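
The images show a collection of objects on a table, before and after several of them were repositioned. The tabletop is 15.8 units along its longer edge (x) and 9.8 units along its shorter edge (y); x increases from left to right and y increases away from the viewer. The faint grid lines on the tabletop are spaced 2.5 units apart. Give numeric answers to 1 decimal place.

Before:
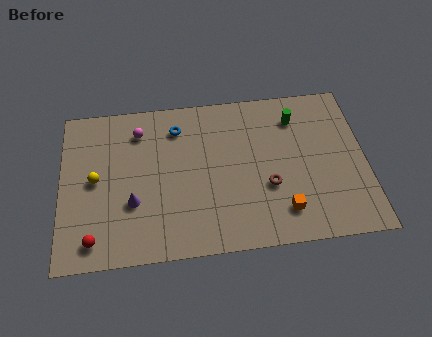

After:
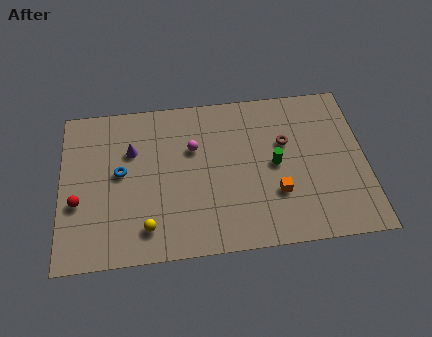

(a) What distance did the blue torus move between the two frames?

3.9

The blue torus moved from about (6.1, 7.8) to (3.1, 5.3), a distance of √(3.0² + 2.5²) ≈ 3.9.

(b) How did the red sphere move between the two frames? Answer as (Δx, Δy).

(-0.8, 2.3)

The red sphere started near (1.7, 1.4) and ended near (0.9, 3.7).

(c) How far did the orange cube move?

1.1

The orange cube was near (11.4, 2.0) before and (11.1, 3.1) after, so it travelled √(0.3² + 1.1²) ≈ 1.1 units.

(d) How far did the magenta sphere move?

3.1

The magenta sphere moved from about (4.1, 7.8) to (6.9, 6.4), a distance of √(2.8² + 1.4²) ≈ 3.1.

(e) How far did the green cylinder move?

3.0

The green cylinder moved from about (12.3, 7.7) to (11.1, 4.9), a distance of √(1.2² + 2.8²) ≈ 3.0.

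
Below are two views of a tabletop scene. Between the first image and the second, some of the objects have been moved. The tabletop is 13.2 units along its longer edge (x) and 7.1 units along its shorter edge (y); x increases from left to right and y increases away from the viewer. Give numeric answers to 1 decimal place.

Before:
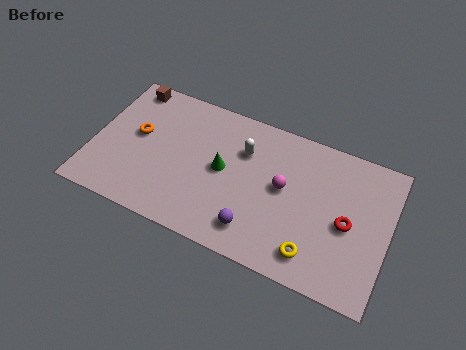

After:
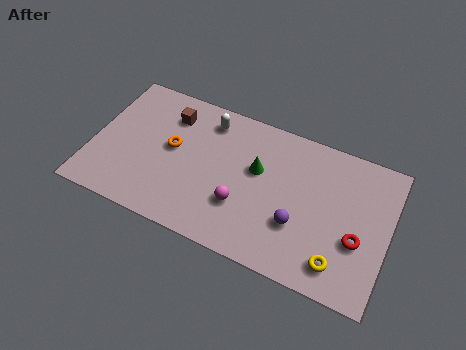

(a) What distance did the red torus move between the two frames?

0.8

The red torus was near (11.4, 3.3) before and (11.9, 2.7) after, so it travelled √(0.5² + 0.6²) ≈ 0.8 units.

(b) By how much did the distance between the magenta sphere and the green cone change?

-0.6

They were about 2.7 units apart before and 2.1 after — 0.6 units closer together.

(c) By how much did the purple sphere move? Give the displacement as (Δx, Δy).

(1.8, 1.0)

The purple sphere was at about (7.5, 1.4) and moved to about (9.3, 2.4).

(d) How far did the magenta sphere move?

2.3

The magenta sphere moved from about (8.5, 3.9) to (6.8, 2.3), a distance of √(1.7² + 1.6²) ≈ 2.3.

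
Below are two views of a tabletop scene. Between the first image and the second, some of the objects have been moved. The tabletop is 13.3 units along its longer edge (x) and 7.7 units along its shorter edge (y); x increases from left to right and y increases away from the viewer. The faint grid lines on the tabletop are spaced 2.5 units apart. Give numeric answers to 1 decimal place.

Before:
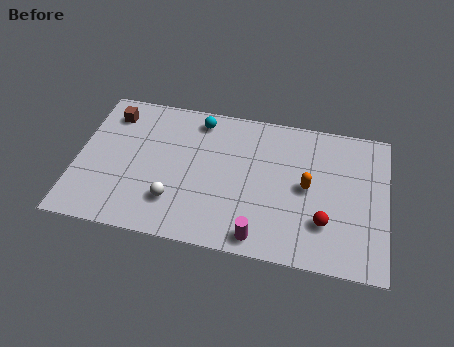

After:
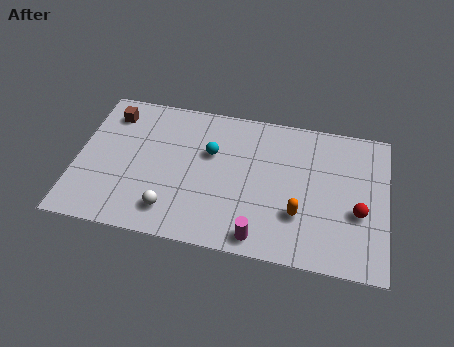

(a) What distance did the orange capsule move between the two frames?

1.5

The orange capsule was near (9.9, 3.9) before and (9.6, 2.4) after, so it travelled √(0.3² + 1.5²) ≈ 1.5 units.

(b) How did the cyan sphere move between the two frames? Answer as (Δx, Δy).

(0.6, -1.7)

The cyan sphere started near (5.1, 6.6) and ended near (5.7, 4.9).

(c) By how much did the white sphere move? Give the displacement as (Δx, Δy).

(-0.1, -0.5)

The white sphere was at about (4.3, 2.0) and moved to about (4.2, 1.5).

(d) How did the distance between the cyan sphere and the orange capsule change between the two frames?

-0.9

The distance was about 5.5 in the first image and 4.6 in the second, so they moved 0.9 units closer together.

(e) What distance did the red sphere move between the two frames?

1.6

From (10.7, 2.2) to (12.1, 3.0), the red sphere covered √(1.4² + 0.8²) ≈ 1.6 units.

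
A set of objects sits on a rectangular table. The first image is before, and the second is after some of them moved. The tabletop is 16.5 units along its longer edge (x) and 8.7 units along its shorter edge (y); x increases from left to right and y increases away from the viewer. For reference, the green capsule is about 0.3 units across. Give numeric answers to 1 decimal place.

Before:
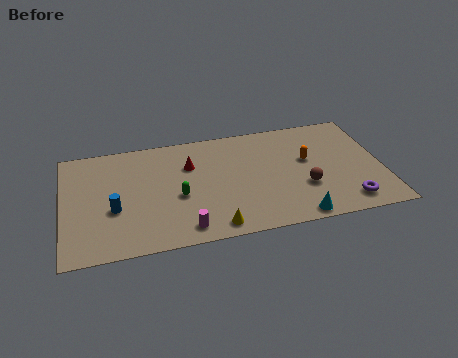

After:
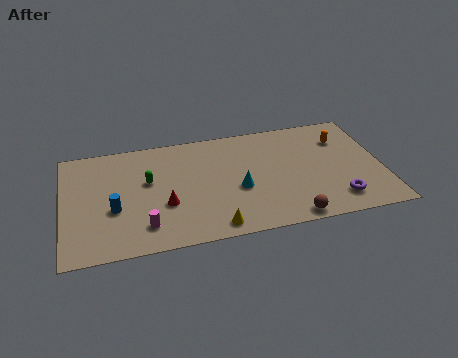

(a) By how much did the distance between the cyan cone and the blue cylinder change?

-3.2

They were about 9.6 units apart before and 6.4 after — 3.2 units closer together.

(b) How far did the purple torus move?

0.6

The purple torus was near (14.5, 1.4) before and (14.0, 1.7) after, so it travelled √(0.5² + 0.3²) ≈ 0.6 units.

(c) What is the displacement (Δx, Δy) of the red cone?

(-1.4, -2.8)

The red cone was at about (6.6, 6.0) and moved to about (5.2, 3.2).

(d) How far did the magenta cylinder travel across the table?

2.1

The magenta cylinder moved from about (6.1, 1.2) to (4.1, 1.8), a distance of √(2.0² + 0.6²) ≈ 2.1.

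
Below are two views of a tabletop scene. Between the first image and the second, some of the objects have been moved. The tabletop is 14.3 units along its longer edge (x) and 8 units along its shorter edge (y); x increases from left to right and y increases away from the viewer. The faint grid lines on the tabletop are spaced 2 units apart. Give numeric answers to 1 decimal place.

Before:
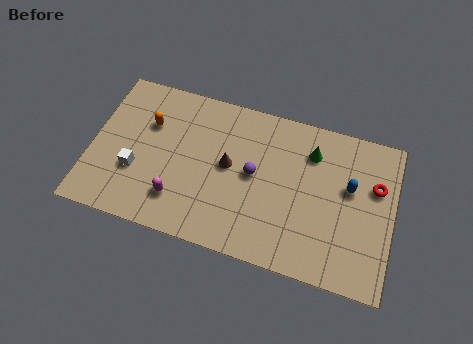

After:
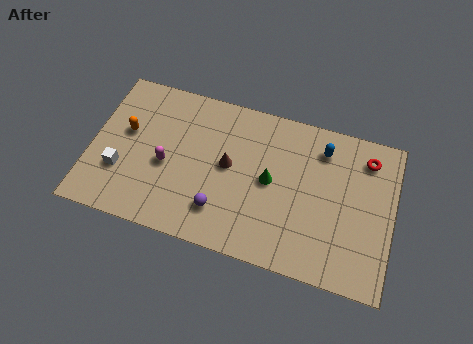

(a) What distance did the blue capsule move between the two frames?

2.1

The blue capsule moved from about (12.2, 4.8) to (10.8, 6.4), a distance of √(1.4² + 1.6²) ≈ 2.1.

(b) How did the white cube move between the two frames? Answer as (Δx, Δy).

(-0.7, -0.2)

The white cube started near (2.2, 2.8) and ended near (1.5, 2.6).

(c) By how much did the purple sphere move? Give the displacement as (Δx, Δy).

(-1.4, -2.3)

From the two frames, the purple sphere sits at roughly (7.7, 4.2) before and (6.3, 1.9) after.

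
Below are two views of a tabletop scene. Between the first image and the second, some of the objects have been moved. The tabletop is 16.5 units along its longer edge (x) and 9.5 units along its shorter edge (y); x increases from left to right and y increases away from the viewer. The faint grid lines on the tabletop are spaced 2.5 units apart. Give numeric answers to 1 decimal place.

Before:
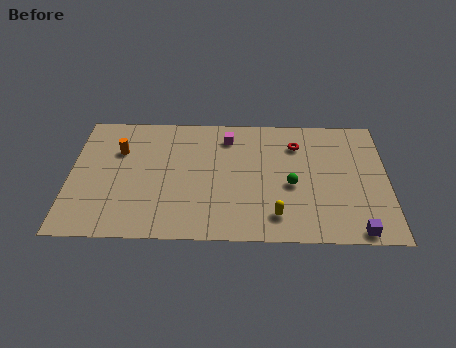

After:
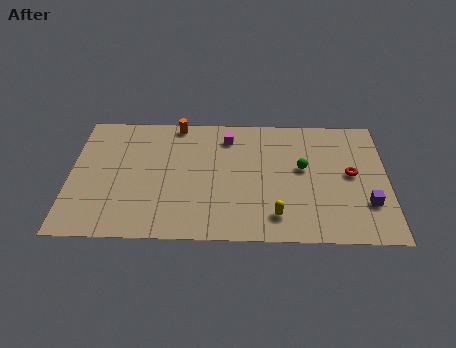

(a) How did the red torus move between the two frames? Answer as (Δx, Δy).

(2.8, -2.2)

The red torus was at about (11.8, 7.2) and moved to about (14.6, 5.0).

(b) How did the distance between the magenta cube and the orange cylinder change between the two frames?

-2.9

They were about 5.8 units apart before and 2.9 after — 2.9 units closer together.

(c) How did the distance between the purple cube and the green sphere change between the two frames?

-0.5

The distance was about 4.7 in the first image and 4.2 in the second, so they moved 0.5 units closer together.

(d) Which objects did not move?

the yellow capsule and the magenta cube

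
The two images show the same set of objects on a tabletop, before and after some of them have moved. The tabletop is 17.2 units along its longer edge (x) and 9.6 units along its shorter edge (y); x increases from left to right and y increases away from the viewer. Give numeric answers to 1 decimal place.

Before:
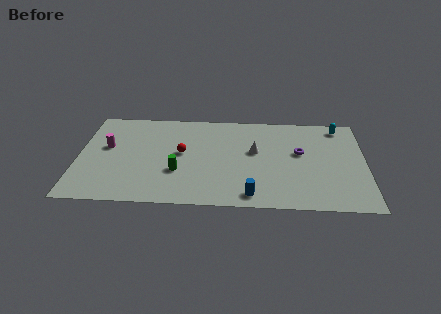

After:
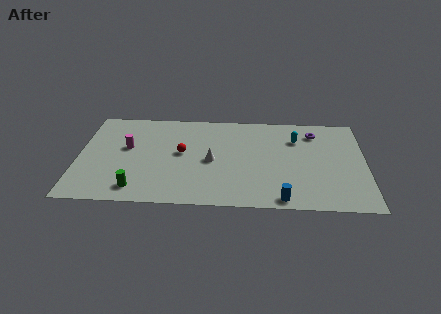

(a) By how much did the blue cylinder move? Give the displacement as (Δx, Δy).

(1.8, -0.3)

The blue cylinder started near (10.4, 1.2) and ended near (12.2, 0.9).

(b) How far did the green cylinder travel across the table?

3.0

From (6.0, 3.3) to (3.6, 1.5), the green cylinder covered √(2.4² + 1.8²) ≈ 3.0 units.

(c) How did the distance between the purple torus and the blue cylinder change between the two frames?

+1.8

Before: roughly 5.3 units apart; after: 7.1. That's 1.8 units further apart.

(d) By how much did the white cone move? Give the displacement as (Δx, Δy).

(-2.6, -1.1)

From the two frames, the white cone sits at roughly (10.6, 5.6) before and (8.0, 4.5) after.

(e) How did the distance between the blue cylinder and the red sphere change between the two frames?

+1.6

Before: roughly 5.8 units apart; after: 7.4. That's 1.6 units further apart.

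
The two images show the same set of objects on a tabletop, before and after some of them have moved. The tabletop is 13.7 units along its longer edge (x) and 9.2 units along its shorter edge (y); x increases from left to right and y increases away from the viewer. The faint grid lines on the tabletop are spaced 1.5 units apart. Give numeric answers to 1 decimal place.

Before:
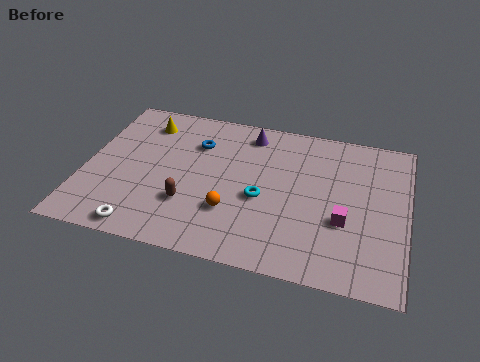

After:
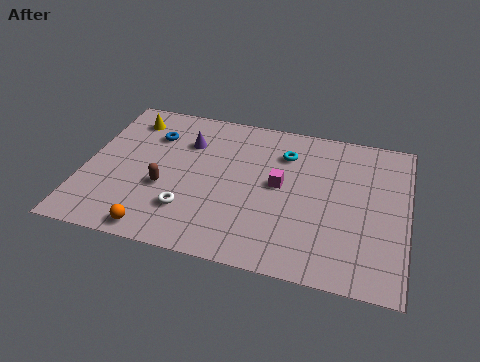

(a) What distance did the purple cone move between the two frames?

2.9

The purple cone moved from about (6.8, 7.8) to (4.2, 6.6), a distance of √(2.6² + 1.2²) ≈ 2.9.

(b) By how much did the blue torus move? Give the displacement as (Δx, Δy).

(-1.9, 0.1)

From the two frames, the blue torus sits at roughly (4.6, 6.6) before and (2.7, 6.7) after.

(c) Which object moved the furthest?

the orange sphere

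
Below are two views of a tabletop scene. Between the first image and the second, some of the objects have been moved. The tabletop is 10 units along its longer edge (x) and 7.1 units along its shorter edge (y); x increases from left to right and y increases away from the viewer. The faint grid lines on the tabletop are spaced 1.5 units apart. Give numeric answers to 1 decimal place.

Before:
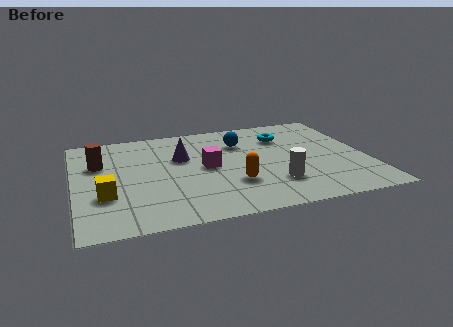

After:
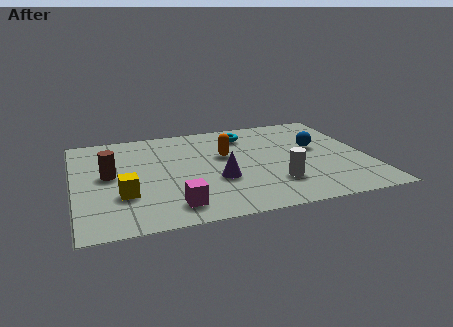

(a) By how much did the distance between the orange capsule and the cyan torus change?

-2.0

They were about 3.6 units apart before and 1.6 after — 2.0 units closer together.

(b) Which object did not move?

the white cylinder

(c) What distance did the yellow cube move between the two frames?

0.6

The yellow cube moved from about (1.0, 2.4) to (1.6, 2.3), a distance of √(0.6² + 0.1²) ≈ 0.6.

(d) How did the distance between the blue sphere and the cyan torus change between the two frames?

+1.3

Before: roughly 1.5 units apart; after: 2.8. That's 1.3 units further apart.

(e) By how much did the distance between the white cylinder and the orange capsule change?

+1.4

They were about 1.4 units apart before and 2.8 after — 1.4 units further apart.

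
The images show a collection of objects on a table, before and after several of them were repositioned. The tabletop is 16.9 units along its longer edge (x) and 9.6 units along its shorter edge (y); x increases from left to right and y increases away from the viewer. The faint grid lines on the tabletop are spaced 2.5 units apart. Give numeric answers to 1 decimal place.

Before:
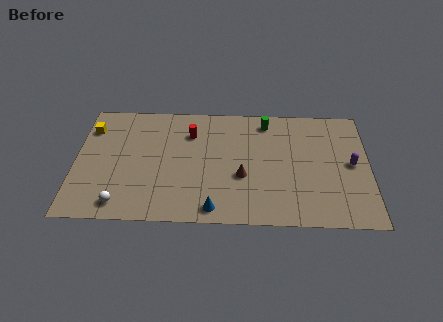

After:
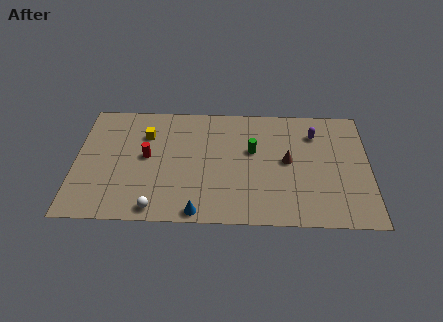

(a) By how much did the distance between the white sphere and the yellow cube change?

-0.4

They were about 6.3 units apart before and 5.9 after — 0.4 units closer together.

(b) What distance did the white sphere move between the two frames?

2.0

The white sphere was near (2.7, 1.3) before and (4.7, 1.0) after, so it travelled √(2.0² + 0.3²) ≈ 2.0 units.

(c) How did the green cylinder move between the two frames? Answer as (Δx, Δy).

(-0.8, -2.4)

The green cylinder was at about (11.0, 8.2) and moved to about (10.2, 5.8).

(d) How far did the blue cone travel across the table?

0.9

From (8.0, 1.1) to (7.1, 0.8), the blue cone covered √(0.9² + 0.3²) ≈ 0.9 units.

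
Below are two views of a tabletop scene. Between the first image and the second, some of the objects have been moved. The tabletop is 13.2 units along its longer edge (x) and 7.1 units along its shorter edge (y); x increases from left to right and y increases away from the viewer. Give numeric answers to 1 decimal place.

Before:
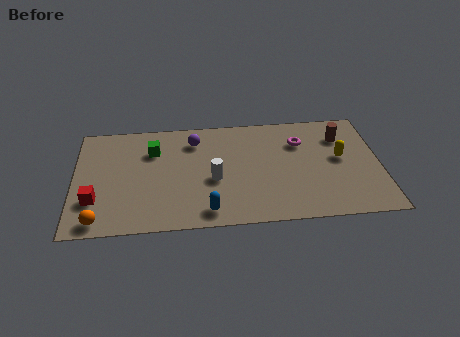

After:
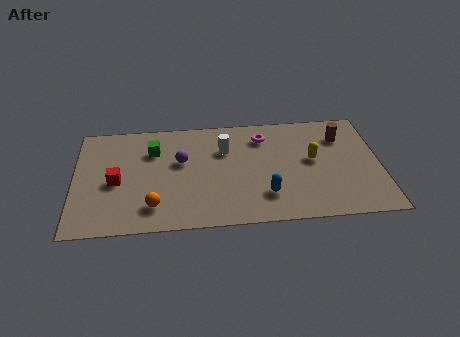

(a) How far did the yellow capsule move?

1.2

From (11.5, 3.9) to (10.3, 3.9), the yellow capsule covered √(1.2² + 0.0²) ≈ 1.2 units.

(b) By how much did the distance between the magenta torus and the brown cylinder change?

+1.6

They were about 1.8 units apart before and 3.4 after — 1.6 units further apart.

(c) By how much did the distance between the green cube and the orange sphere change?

-1.3

They were about 4.9 units apart before and 3.6 after — 1.3 units closer together.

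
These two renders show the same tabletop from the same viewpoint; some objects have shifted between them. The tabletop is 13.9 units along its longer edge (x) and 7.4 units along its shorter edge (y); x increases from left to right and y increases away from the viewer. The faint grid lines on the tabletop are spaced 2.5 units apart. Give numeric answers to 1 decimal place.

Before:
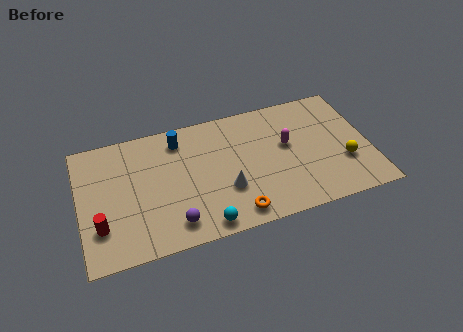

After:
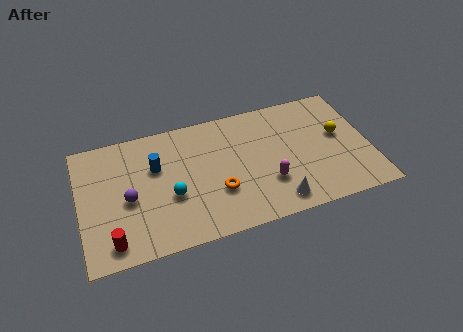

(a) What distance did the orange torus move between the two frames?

1.7

The orange torus moved from about (7.2, 1.0) to (6.5, 2.5), a distance of √(0.7² + 1.5²) ≈ 1.7.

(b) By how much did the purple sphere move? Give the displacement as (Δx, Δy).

(-2.0, 2.0)

The purple sphere was at about (4.3, 1.3) and moved to about (2.3, 3.3).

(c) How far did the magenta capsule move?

2.3

From (10.0, 4.3) to (8.9, 2.3), the magenta capsule covered √(1.1² + 2.0²) ≈ 2.3 units.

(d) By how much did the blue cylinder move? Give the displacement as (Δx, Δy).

(-1.2, -1.3)

From the two frames, the blue cylinder sits at roughly (4.9, 6.1) before and (3.7, 4.8) after.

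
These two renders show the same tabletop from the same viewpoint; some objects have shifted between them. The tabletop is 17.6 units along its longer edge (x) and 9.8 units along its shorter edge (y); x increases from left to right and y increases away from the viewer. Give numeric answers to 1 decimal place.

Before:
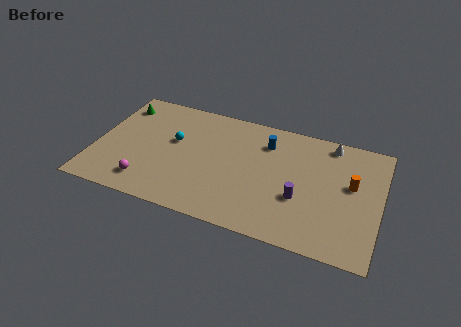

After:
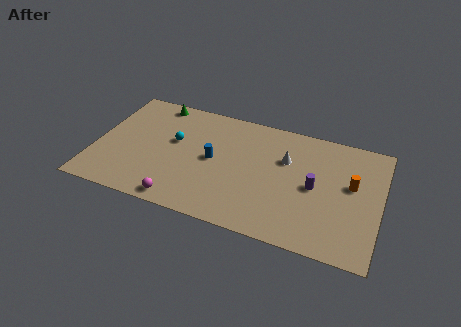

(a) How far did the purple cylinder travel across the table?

1.4

The purple cylinder moved from about (12.8, 3.6) to (13.6, 4.8), a distance of √(0.8² + 1.2²) ≈ 1.4.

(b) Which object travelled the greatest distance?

the blue cylinder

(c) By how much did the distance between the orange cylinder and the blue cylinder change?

+2.8

The distance was about 5.7 in the first image and 8.5 in the second, so they moved 2.8 units further apart.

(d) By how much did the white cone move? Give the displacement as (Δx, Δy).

(-2.6, -2.2)

From the two frames, the white cone sits at roughly (14.3, 8.7) before and (11.7, 6.5) after.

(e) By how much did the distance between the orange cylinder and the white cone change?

+0.8

Before: roughly 3.4 units apart; after: 4.2. That's 0.8 units further apart.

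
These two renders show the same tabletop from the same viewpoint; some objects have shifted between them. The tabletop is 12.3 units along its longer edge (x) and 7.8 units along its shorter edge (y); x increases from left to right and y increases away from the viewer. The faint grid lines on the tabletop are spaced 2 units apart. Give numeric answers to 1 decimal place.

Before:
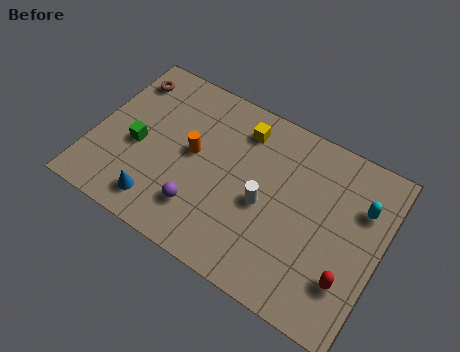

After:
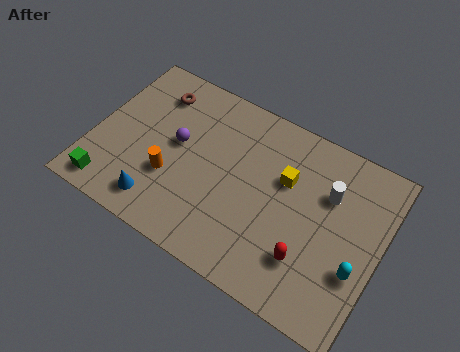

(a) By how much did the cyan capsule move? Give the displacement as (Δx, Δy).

(0.2, -2.7)

The cyan capsule started near (11.3, 5.4) and ended near (11.5, 2.7).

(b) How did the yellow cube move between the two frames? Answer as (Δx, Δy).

(2.1, -1.3)

From the two frames, the yellow cube sits at roughly (6.0, 6.3) before and (8.1, 5.0) after.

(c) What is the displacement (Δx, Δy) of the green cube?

(-0.8, -2.4)

The green cube started near (1.9, 3.4) and ended near (1.1, 1.0).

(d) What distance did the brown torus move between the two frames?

1.3

The brown torus moved from about (0.9, 6.3) to (2.2, 6.2), a distance of √(1.3² + 0.1²) ≈ 1.3.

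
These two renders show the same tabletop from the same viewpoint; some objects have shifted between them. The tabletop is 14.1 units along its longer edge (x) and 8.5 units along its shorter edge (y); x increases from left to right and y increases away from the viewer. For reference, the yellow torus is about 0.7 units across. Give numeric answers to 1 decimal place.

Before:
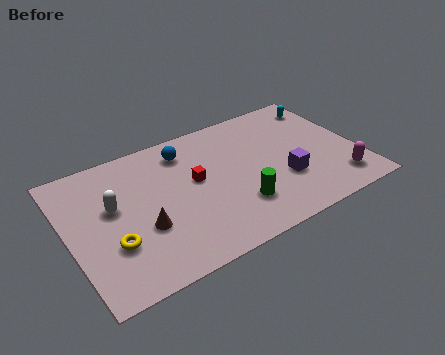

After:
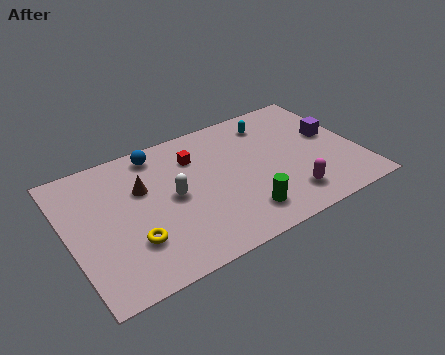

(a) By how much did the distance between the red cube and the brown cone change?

-0.5

The distance was about 3.3 in the first image and 2.8 in the second, so they moved 0.5 units closer together.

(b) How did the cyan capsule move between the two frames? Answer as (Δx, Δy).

(-2.8, -0.1)

The cyan capsule was at about (13.1, 7.0) and moved to about (10.3, 6.9).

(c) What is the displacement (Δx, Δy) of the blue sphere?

(-1.3, 0.5)

The blue sphere was at about (6.0, 6.9) and moved to about (4.7, 7.4).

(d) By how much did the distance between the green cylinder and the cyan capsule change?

-1.3

Before: roughly 7.0 units apart; after: 5.7. That's 1.3 units closer together.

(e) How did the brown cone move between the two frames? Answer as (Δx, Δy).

(0.3, 2.4)

The brown cone was at about (3.4, 3.1) and moved to about (3.7, 5.5).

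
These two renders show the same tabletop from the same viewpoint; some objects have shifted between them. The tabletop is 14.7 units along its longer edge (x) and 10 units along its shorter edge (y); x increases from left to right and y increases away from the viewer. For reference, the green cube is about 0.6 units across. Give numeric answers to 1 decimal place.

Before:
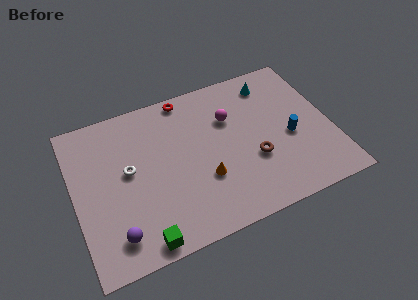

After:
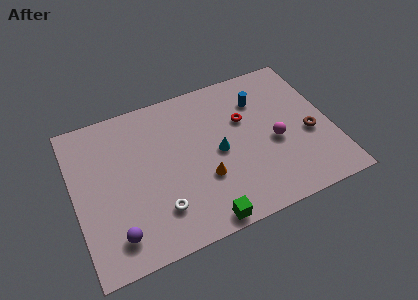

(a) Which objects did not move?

the orange cone and the purple sphere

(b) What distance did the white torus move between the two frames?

3.4

From (3.1, 5.5) to (4.5, 2.4), the white torus covered √(1.4² + 3.1²) ≈ 3.4 units.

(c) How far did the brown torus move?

3.3

The brown torus moved from about (10.1, 3.6) to (13.4, 4.1), a distance of √(3.3² + 0.5²) ≈ 3.3.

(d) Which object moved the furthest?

the cyan cone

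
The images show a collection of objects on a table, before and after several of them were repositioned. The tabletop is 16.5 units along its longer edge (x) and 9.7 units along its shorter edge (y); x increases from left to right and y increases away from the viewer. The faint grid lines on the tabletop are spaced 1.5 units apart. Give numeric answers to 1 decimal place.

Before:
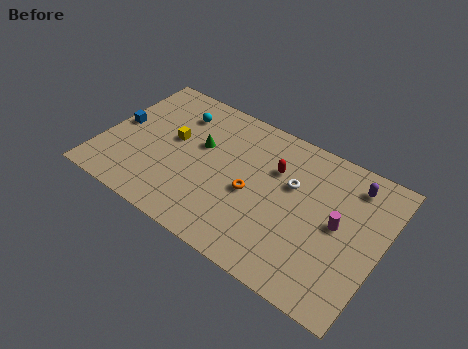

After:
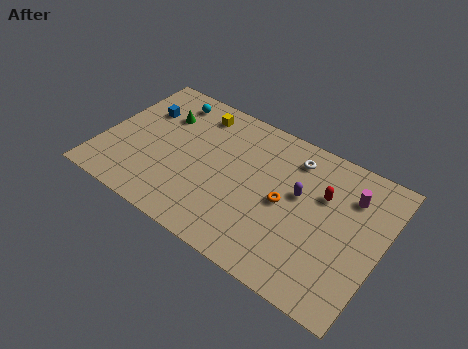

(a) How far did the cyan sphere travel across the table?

1.0

The cyan sphere moved from about (3.9, 7.5) to (3.2, 8.2), a distance of √(0.7² + 0.7²) ≈ 1.0.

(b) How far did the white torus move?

1.8

The white torus was near (11.1, 6.1) before and (10.9, 7.9) after, so it travelled √(0.2² + 1.8²) ≈ 1.8 units.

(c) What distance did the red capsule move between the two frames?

2.9

The red capsule moved from about (10.0, 6.6) to (12.9, 6.4), a distance of √(2.9² + 0.2²) ≈ 2.9.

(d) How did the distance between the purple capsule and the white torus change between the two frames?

-1.5

They were about 3.8 units apart before and 2.3 after — 1.5 units closer together.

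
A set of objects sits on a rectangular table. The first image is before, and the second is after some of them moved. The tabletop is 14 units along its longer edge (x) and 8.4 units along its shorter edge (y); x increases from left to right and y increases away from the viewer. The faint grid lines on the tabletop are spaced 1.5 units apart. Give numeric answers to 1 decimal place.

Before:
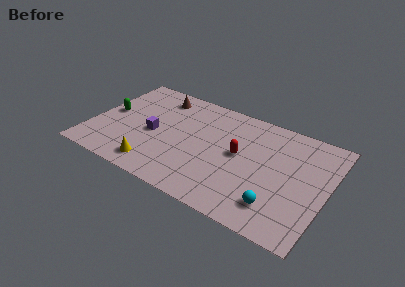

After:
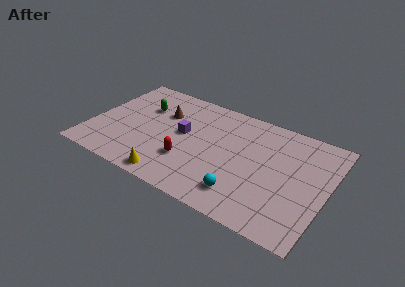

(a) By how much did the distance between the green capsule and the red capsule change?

-3.4

The distance was about 7.9 in the first image and 4.5 in the second, so they moved 3.4 units closer together.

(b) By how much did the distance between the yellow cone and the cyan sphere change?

-3.0

The distance was about 7.2 in the first image and 4.2 in the second, so they moved 3.0 units closer together.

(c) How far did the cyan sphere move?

2.0

The cyan sphere moved from about (11.4, 1.8) to (9.4, 1.7), a distance of √(2.0² + 0.1²) ≈ 2.0.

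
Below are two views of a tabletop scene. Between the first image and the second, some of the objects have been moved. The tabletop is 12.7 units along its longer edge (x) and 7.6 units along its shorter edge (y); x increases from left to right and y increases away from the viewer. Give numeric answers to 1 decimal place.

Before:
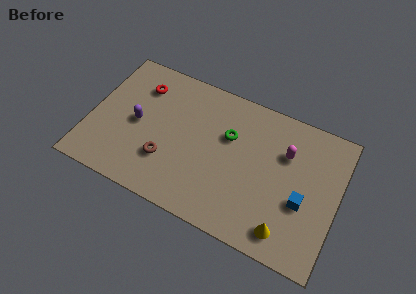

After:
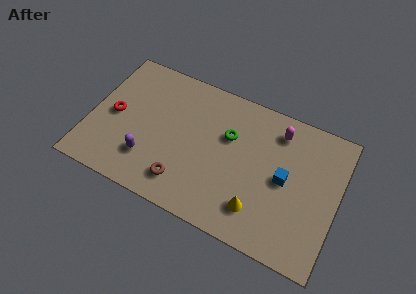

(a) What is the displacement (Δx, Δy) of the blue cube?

(-1.0, 0.8)

The blue cube started near (11.0, 3.0) and ended near (10.0, 3.8).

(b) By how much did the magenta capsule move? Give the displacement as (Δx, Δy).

(-0.5, 1.0)

The magenta capsule started near (9.9, 5.2) and ended near (9.4, 6.2).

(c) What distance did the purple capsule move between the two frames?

1.9

The purple capsule moved from about (2.4, 3.7) to (3.2, 2.0), a distance of √(0.8² + 1.7²) ≈ 1.9.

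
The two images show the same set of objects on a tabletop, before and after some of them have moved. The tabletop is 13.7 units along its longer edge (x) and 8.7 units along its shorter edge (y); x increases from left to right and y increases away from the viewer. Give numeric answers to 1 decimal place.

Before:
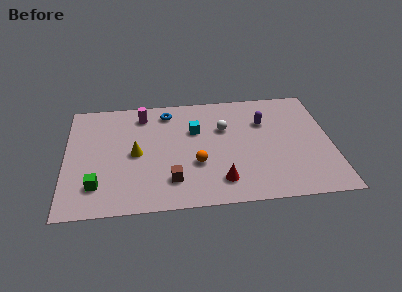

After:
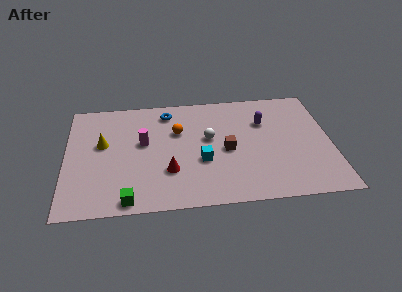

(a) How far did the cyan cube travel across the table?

2.4

From (6.7, 5.7) to (7.0, 3.3), the cyan cube covered √(0.3² + 2.4²) ≈ 2.4 units.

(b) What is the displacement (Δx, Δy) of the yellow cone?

(-1.7, 0.9)

From the two frames, the yellow cone sits at roughly (3.6, 4.2) before and (1.9, 5.1) after.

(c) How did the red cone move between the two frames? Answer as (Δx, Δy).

(-2.6, 1.0)

The red cone was at about (7.9, 1.7) and moved to about (5.3, 2.7).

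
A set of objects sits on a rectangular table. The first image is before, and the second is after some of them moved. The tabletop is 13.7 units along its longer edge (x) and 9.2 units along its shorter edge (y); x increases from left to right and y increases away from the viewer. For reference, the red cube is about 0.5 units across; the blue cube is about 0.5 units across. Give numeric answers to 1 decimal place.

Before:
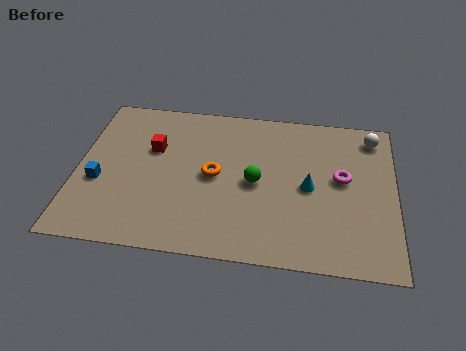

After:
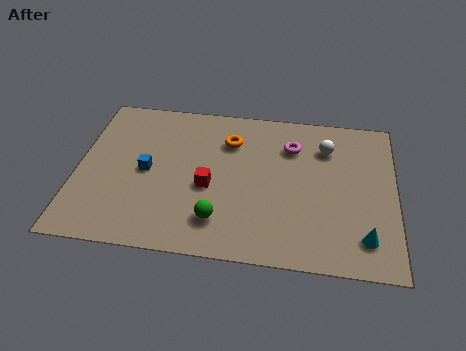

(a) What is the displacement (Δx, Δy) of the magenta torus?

(-2.2, 1.7)

The magenta torus was at about (11.4, 5.1) and moved to about (9.2, 6.8).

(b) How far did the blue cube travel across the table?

2.2

From (1.0, 3.6) to (3.0, 4.5), the blue cube covered √(2.0² + 0.9²) ≈ 2.2 units.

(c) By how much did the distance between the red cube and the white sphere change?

-3.9

The distance was about 9.7 in the first image and 5.8 in the second, so they moved 3.9 units closer together.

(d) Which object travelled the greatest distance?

the cyan cone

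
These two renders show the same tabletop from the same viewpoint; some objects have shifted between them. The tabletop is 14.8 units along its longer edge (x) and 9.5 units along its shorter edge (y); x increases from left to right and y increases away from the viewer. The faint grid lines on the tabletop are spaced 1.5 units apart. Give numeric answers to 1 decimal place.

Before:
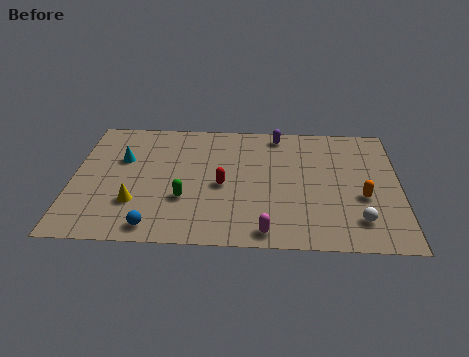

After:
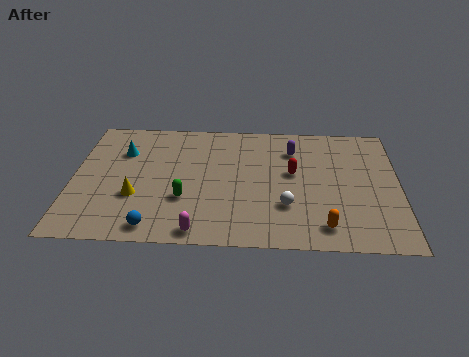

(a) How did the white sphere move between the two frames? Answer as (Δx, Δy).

(-3.2, 0.9)

From the two frames, the white sphere sits at roughly (12.9, 2.0) before and (9.7, 2.9) after.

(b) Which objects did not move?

the blue sphere and the green capsule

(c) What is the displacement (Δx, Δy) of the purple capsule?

(0.7, -1.2)

The purple capsule started near (9.3, 8.4) and ended near (10.0, 7.2).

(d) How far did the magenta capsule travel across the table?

3.0

The magenta capsule was near (8.8, 1.0) before and (5.8, 0.9) after, so it travelled √(3.0² + 0.1²) ≈ 3.0 units.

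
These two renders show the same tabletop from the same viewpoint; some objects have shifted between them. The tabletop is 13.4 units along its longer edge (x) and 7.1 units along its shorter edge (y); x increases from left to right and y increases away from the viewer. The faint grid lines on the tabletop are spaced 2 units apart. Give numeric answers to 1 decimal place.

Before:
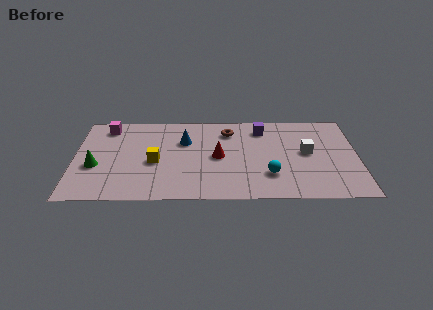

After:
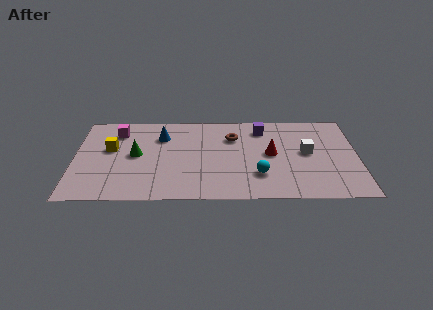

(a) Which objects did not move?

the white cube and the purple cube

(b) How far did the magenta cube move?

0.6

The magenta cube moved from about (1.5, 6.0) to (2.0, 5.6), a distance of √(0.5² + 0.4²) ≈ 0.6.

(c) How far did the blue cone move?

1.2

From (5.2, 4.8) to (4.1, 5.2), the blue cone covered √(1.1² + 0.4²) ≈ 1.2 units.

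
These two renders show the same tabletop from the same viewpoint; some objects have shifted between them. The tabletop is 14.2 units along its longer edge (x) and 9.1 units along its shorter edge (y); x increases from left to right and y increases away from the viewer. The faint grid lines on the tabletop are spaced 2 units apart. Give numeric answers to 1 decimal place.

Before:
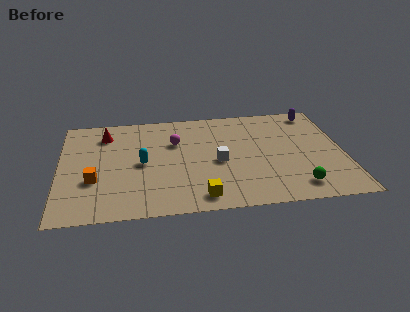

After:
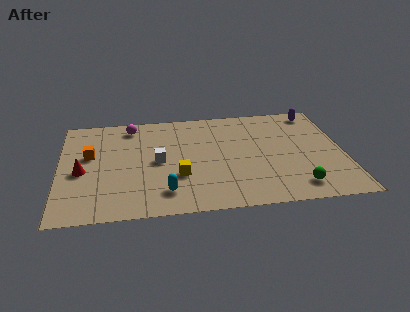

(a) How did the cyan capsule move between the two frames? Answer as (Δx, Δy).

(1.1, -2.6)

The cyan capsule was at about (4.1, 4.4) and moved to about (5.2, 1.8).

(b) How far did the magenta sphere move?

2.8

The magenta sphere moved from about (5.8, 6.1) to (3.6, 7.8), a distance of √(2.2² + 1.7²) ≈ 2.8.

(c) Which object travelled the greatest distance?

the red cone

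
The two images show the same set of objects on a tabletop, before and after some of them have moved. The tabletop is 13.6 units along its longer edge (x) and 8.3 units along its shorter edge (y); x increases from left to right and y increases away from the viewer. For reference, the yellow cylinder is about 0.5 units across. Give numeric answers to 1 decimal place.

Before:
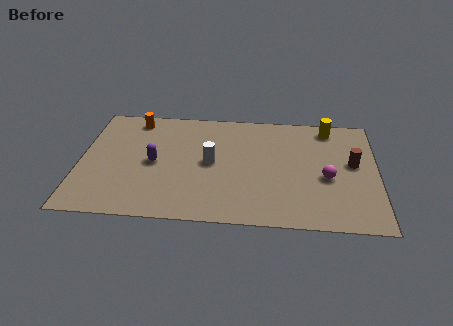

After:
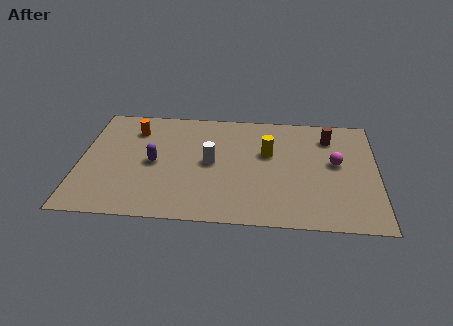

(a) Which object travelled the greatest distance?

the yellow cylinder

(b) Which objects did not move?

the purple capsule and the white cylinder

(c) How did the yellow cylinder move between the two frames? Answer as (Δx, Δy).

(-2.8, -2.1)

From the two frames, the yellow cylinder sits at roughly (11.4, 7.2) before and (8.6, 5.1) after.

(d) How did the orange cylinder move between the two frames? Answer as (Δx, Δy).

(0.0, -0.8)

The orange cylinder started near (2.4, 7.2) and ended near (2.4, 6.4).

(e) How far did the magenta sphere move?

1.2

From (11.3, 3.5) to (11.7, 4.6), the magenta sphere covered √(0.4² + 1.1²) ≈ 1.2 units.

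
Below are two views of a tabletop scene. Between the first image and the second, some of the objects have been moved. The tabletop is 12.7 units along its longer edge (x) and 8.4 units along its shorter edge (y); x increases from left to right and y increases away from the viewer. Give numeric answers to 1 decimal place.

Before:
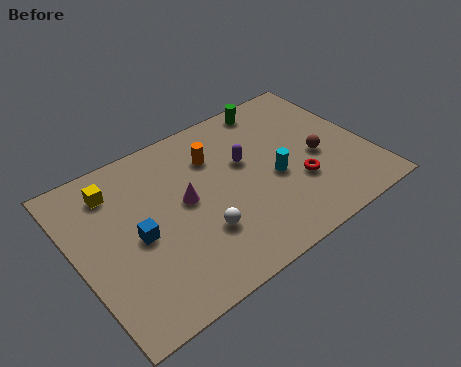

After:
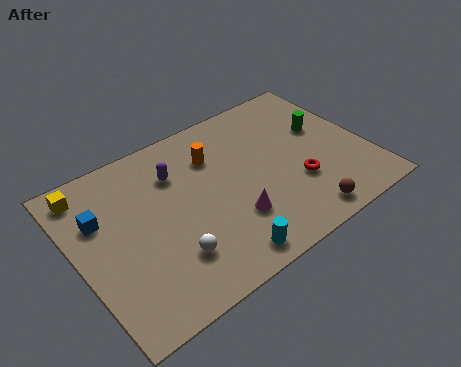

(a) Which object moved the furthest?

the cyan cylinder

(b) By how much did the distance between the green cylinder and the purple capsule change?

+3.6

They were about 3.0 units apart before and 6.6 after — 3.6 units further apart.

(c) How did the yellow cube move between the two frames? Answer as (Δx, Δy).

(-1.1, 0.5)

From the two frames, the yellow cube sits at roughly (2.0, 6.7) before and (0.9, 7.2) after.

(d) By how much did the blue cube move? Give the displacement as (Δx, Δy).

(-1.3, 1.7)

From the two frames, the blue cube sits at roughly (2.5, 3.9) before and (1.2, 5.6) after.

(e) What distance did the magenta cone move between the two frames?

2.6

From (4.7, 4.5) to (6.4, 2.5), the magenta cone covered √(1.7² + 2.0²) ≈ 2.6 units.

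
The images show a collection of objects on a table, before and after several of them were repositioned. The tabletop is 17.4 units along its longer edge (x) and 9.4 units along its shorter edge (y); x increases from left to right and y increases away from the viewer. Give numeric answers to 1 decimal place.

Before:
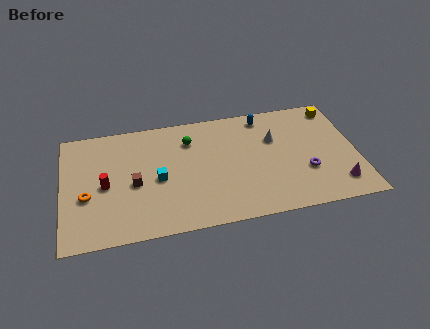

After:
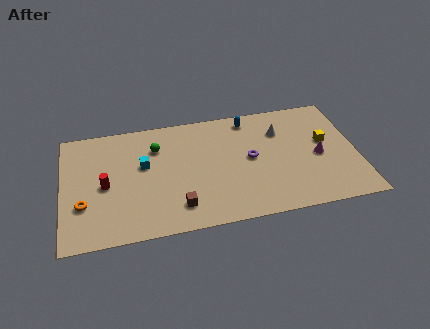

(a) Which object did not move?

the red cylinder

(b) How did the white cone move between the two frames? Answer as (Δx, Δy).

(0.4, 0.6)

From the two frames, the white cone sits at roughly (12.6, 6.2) before and (13.0, 6.8) after.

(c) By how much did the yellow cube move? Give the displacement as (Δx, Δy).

(-0.8, -2.7)

The yellow cube started near (16.4, 8.1) and ended near (15.6, 5.4).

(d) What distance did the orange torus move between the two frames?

0.6

The orange torus was near (1.4, 3.7) before and (1.2, 3.1) after, so it travelled √(0.2² + 0.6²) ≈ 0.6 units.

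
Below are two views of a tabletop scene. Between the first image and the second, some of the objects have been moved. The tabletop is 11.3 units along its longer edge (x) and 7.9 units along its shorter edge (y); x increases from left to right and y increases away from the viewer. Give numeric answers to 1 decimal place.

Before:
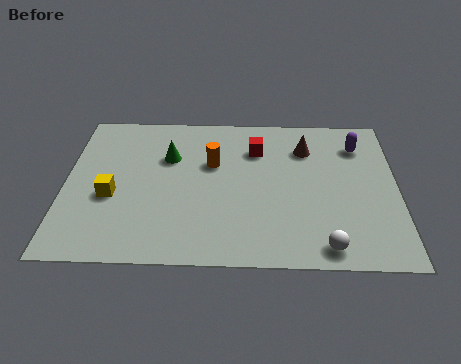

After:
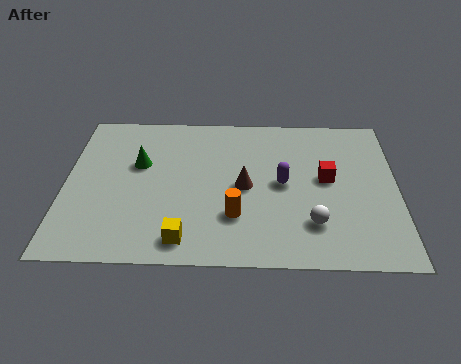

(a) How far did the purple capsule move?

3.3

The purple capsule moved from about (10.0, 6.1) to (7.4, 4.0), a distance of √(2.6² + 2.1²) ≈ 3.3.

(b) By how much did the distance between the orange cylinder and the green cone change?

+2.7

They were about 1.5 units apart before and 4.2 after — 2.7 units further apart.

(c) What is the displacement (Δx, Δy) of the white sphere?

(-0.4, 1.1)

The white sphere started near (8.8, 0.9) and ended near (8.4, 2.0).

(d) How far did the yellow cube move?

3.3

The yellow cube was near (1.6, 3.2) before and (4.1, 1.1) after, so it travelled √(2.5² + 2.1²) ≈ 3.3 units.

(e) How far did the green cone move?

1.1

The green cone was near (3.5, 5.3) before and (2.5, 4.9) after, so it travelled √(1.0² + 0.4²) ≈ 1.1 units.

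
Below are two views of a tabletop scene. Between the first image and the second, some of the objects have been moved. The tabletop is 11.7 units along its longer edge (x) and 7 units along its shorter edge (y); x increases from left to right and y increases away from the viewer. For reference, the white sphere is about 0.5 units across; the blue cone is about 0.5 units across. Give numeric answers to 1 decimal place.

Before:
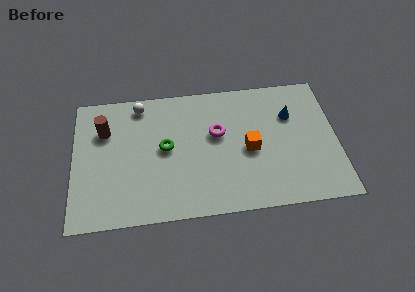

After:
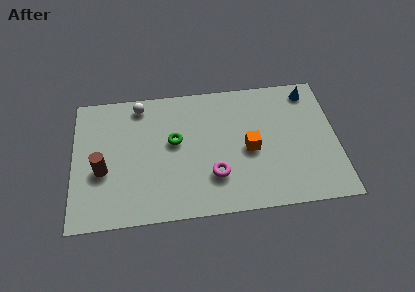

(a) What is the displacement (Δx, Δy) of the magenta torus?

(-0.2, -2.2)

The magenta torus started near (6.4, 4.2) and ended near (6.2, 2.0).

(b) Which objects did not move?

the orange cube and the white sphere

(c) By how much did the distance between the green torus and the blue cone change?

+0.7

They were about 5.7 units apart before and 6.4 after — 0.7 units further apart.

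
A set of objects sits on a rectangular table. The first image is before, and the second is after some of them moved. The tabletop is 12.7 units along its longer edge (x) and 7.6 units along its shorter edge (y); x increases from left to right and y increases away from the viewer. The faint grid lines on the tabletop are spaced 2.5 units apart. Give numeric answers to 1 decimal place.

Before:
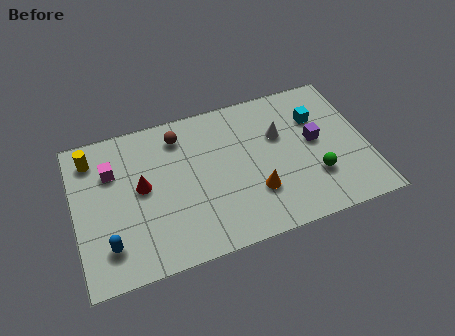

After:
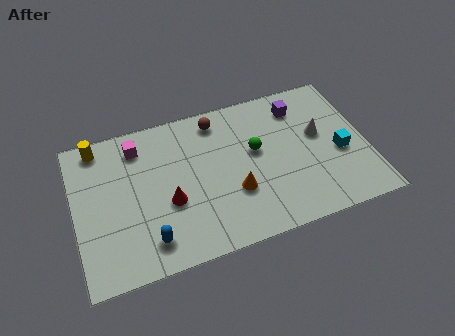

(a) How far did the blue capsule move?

1.7

The blue capsule was near (1.3, 1.7) before and (3.0, 1.4) after, so it travelled √(1.7² + 0.3²) ≈ 1.7 units.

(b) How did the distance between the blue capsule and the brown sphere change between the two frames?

+0.5

They were about 5.6 units apart before and 6.1 after — 0.5 units further apart.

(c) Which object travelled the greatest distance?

the green sphere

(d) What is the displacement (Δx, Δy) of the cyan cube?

(0.8, -2.1)

The cyan cube started near (10.7, 5.3) and ended near (11.5, 3.2).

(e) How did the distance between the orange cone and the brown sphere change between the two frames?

-1.0

The distance was about 4.9 in the first image and 3.9 in the second, so they moved 1.0 units closer together.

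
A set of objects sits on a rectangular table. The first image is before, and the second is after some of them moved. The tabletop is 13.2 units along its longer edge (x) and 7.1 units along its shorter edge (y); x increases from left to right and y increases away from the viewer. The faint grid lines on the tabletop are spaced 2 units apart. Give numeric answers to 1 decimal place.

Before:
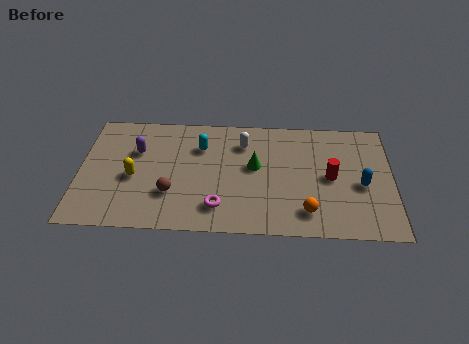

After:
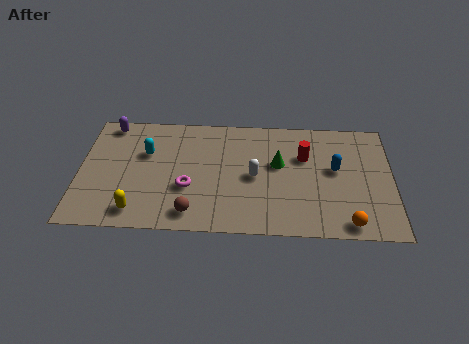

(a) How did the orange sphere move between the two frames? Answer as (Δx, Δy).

(1.7, -0.6)

The orange sphere started near (9.6, 1.4) and ended near (11.3, 0.8).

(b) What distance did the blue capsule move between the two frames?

1.4

The blue capsule was near (11.9, 3.1) before and (10.8, 4.0) after, so it travelled √(1.1² + 0.9²) ≈ 1.4 units.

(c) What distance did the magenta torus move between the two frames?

1.7

The magenta torus was near (5.9, 1.5) before and (4.6, 2.6) after, so it travelled √(1.3² + 1.1²) ≈ 1.7 units.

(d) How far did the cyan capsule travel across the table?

2.4

From (5.1, 5.1) to (2.8, 4.6), the cyan capsule covered √(2.3² + 0.5²) ≈ 2.4 units.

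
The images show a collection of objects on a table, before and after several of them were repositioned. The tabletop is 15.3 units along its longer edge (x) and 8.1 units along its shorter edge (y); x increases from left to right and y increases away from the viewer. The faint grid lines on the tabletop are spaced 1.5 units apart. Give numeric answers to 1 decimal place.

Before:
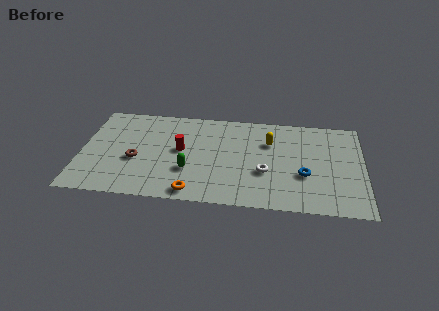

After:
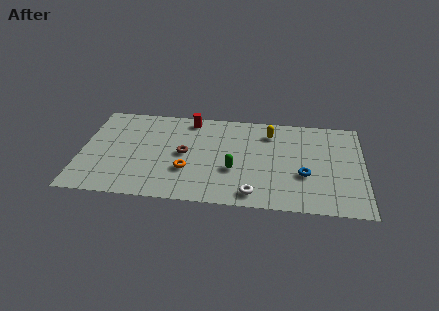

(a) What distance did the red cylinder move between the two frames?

2.7

The red cylinder was near (5.4, 4.4) before and (5.8, 7.1) after, so it travelled √(0.4² + 2.7²) ≈ 2.7 units.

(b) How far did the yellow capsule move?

0.8

From (10.2, 5.6) to (10.2, 6.4), the yellow capsule covered √(0.0² + 0.8²) ≈ 0.8 units.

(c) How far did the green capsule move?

2.4

The green capsule was near (5.9, 2.7) before and (8.3, 3.0) after, so it travelled √(2.4² + 0.3²) ≈ 2.4 units.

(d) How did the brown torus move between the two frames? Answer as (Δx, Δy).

(2.6, 0.8)

From the two frames, the brown torus sits at roughly (3.0, 3.3) before and (5.6, 4.1) after.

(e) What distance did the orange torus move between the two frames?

1.8

From (6.2, 0.9) to (5.8, 2.7), the orange torus covered √(0.4² + 1.8²) ≈ 1.8 units.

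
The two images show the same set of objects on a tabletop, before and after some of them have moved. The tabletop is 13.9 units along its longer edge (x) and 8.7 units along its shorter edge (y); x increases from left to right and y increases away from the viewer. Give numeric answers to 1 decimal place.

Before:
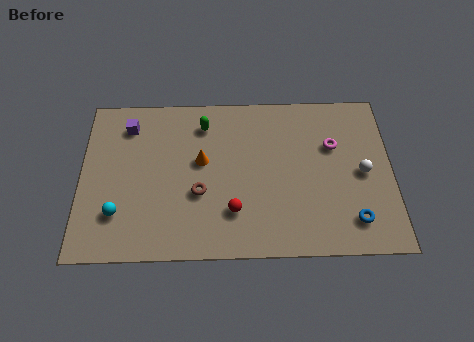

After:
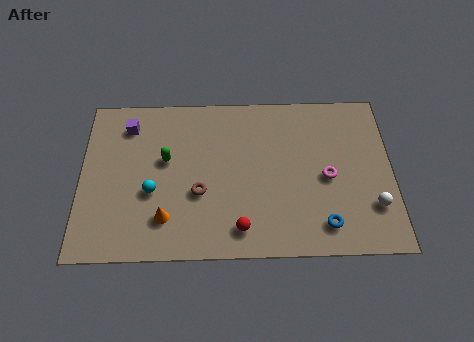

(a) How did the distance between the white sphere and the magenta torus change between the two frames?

+0.6

They were about 2.0 units apart before and 2.6 after — 0.6 units further apart.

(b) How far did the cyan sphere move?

1.9

The cyan sphere moved from about (1.7, 2.3) to (3.2, 3.4), a distance of √(1.5² + 1.1²) ≈ 1.9.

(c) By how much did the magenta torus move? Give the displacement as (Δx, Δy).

(-0.3, -1.7)

The magenta torus was at about (11.3, 5.7) and moved to about (11.0, 4.0).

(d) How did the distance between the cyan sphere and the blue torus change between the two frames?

-2.6

The distance was about 10.4 in the first image and 7.8 in the second, so they moved 2.6 units closer together.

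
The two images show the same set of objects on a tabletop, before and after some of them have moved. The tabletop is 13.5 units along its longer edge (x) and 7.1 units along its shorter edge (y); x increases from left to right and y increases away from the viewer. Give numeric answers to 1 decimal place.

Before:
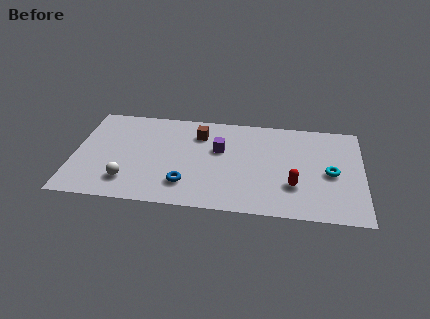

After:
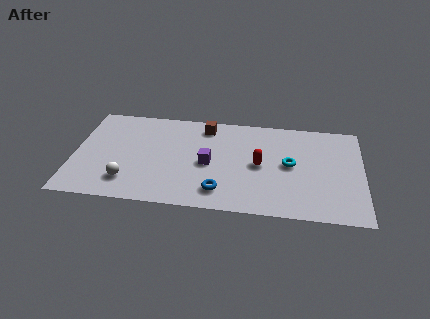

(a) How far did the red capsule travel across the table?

2.1

From (10.3, 2.2) to (8.7, 3.5), the red capsule covered √(1.6² + 1.3²) ≈ 2.1 units.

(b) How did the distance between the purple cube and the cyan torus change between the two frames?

-1.5

They were about 5.3 units apart before and 3.8 after — 1.5 units closer together.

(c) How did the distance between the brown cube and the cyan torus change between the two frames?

-1.9

Before: roughly 6.5 units apart; after: 4.6. That's 1.9 units closer together.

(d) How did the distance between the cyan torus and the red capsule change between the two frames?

-0.6

Before: roughly 2.0 units apart; after: 1.4. That's 0.6 units closer together.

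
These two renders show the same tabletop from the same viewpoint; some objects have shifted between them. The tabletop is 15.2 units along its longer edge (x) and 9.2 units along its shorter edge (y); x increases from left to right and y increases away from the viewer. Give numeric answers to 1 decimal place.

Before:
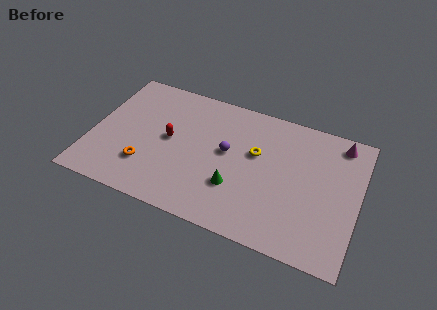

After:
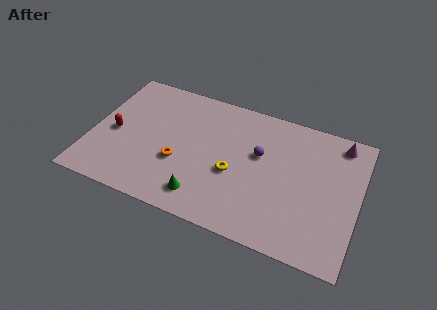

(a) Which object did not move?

the magenta cone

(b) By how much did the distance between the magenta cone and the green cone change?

+2.1

The distance was about 7.5 in the first image and 9.6 in the second, so they moved 2.1 units further apart.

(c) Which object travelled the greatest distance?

the red capsule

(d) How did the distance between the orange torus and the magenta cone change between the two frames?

-2.0

They were about 11.9 units apart before and 9.9 after — 2.0 units closer together.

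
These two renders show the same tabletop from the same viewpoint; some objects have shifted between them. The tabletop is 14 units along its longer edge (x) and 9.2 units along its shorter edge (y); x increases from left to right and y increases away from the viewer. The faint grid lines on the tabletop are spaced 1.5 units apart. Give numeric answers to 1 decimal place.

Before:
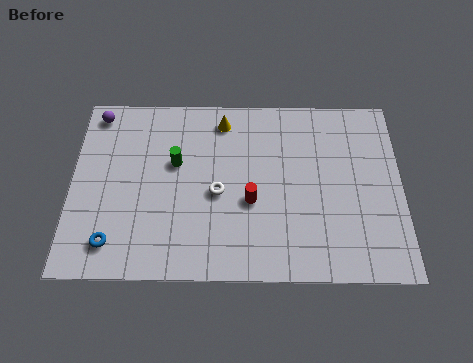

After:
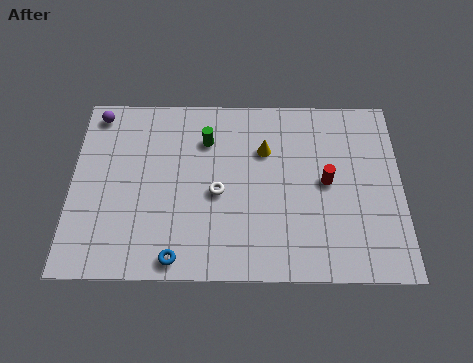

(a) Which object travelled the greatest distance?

the red cylinder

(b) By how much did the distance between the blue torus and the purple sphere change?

+1.5

They were about 6.5 units apart before and 8.0 after — 1.5 units further apart.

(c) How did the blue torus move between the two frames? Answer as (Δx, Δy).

(2.7, -0.7)

The blue torus started near (1.8, 1.6) and ended near (4.5, 0.9).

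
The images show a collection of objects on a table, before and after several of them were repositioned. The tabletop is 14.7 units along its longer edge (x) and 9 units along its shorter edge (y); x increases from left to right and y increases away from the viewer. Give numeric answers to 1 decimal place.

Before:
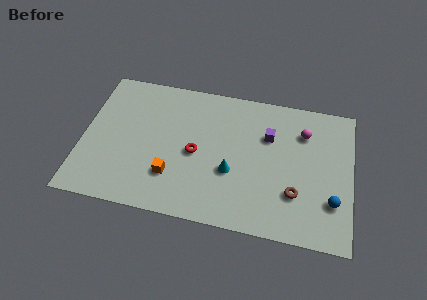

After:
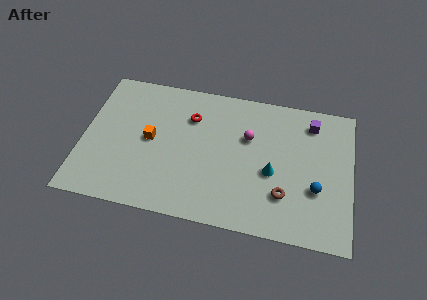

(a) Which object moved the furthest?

the magenta sphere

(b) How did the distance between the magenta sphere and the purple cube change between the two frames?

+1.8

The distance was about 2.0 in the first image and 3.8 in the second, so they moved 1.8 units further apart.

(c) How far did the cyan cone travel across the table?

2.2

The cyan cone was near (8.2, 3.4) before and (10.4, 3.8) after, so it travelled √(2.2² + 0.4²) ≈ 2.2 units.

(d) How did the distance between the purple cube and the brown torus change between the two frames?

+1.3

The distance was about 3.8 in the first image and 5.1 in the second, so they moved 1.3 units further apart.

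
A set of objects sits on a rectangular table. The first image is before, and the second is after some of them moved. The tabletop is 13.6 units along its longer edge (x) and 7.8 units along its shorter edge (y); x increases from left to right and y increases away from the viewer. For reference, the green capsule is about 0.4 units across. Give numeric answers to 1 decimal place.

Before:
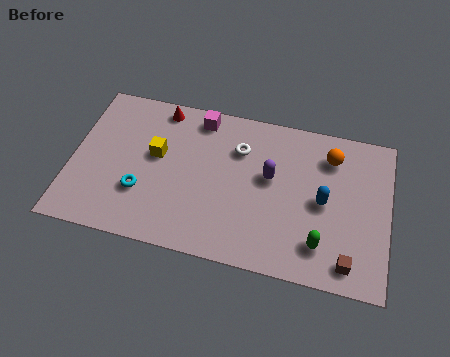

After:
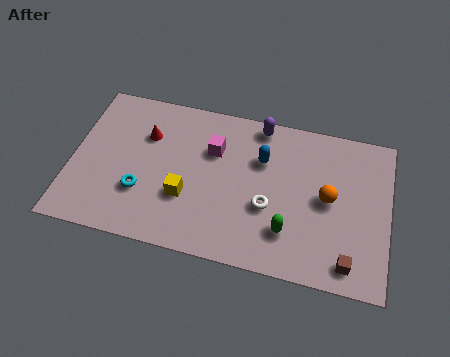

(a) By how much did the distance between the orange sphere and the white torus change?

-1.2

Before: roughly 3.9 units apart; after: 2.7. That's 1.2 units closer together.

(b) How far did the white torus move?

3.0

The white torus moved from about (7.1, 5.6) to (8.5, 3.0), a distance of √(1.4² + 2.6²) ≈ 3.0.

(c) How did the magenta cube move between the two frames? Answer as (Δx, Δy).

(0.7, -1.5)

The magenta cube was at about (5.3, 6.8) and moved to about (6.0, 5.3).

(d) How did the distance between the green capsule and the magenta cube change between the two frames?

-2.8

They were about 7.5 units apart before and 4.7 after — 2.8 units closer together.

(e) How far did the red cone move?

1.6

The red cone was near (3.6, 6.9) before and (3.1, 5.4) after, so it travelled √(0.5² + 1.5²) ≈ 1.6 units.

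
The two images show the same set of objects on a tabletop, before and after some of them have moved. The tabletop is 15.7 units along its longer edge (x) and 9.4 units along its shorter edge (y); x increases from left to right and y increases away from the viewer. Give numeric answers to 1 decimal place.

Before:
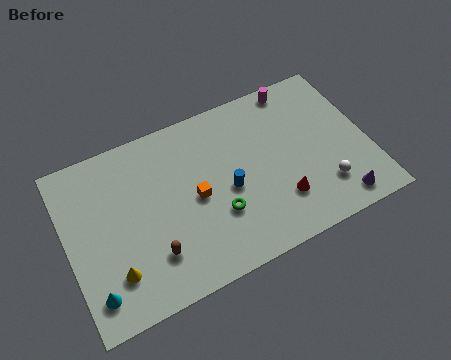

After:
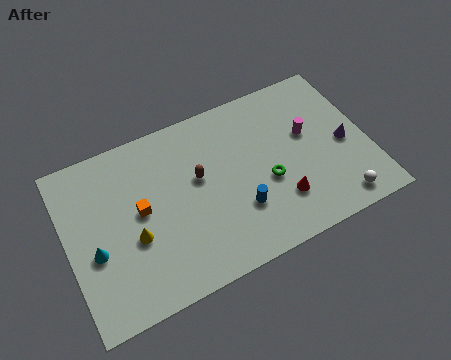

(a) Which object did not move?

the red cone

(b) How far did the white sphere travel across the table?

1.3

The white sphere moved from about (13.1, 2.3) to (13.7, 1.2), a distance of √(0.6² + 1.1²) ≈ 1.3.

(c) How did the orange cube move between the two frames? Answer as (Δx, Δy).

(-2.8, 0.5)

From the two frames, the orange cube sits at roughly (6.6, 4.5) before and (3.8, 5.0) after.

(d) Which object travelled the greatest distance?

the brown capsule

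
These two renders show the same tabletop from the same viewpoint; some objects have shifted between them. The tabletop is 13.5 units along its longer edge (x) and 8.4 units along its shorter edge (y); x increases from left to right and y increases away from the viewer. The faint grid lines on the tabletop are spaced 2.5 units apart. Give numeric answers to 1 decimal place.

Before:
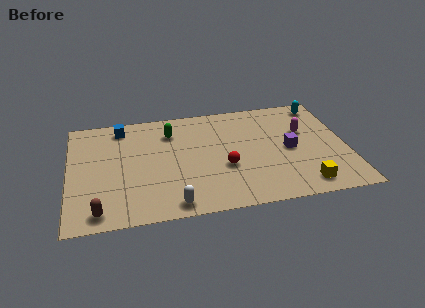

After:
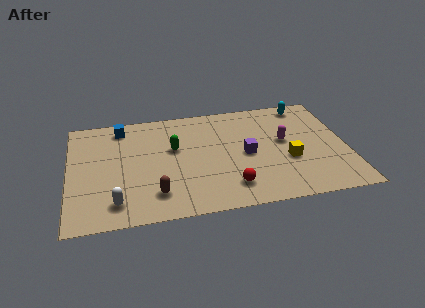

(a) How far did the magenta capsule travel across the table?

1.2

From (11.5, 5.3) to (10.5, 4.7), the magenta capsule covered √(1.0² + 0.6²) ≈ 1.2 units.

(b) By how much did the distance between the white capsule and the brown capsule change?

-1.6

The distance was about 3.5 in the first image and 1.9 in the second, so they moved 1.6 units closer together.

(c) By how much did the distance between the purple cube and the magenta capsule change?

+0.5

They were about 1.5 units apart before and 2.0 after — 0.5 units further apart.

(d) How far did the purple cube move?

2.1

From (10.7, 4.0) to (8.6, 4.0), the purple cube covered √(2.1² + 0.0²) ≈ 2.1 units.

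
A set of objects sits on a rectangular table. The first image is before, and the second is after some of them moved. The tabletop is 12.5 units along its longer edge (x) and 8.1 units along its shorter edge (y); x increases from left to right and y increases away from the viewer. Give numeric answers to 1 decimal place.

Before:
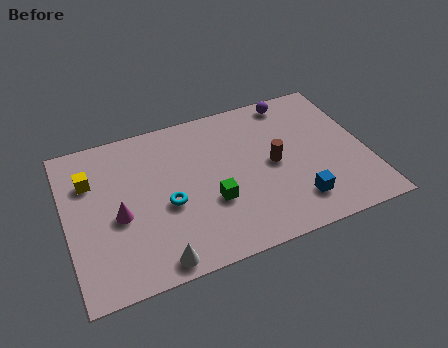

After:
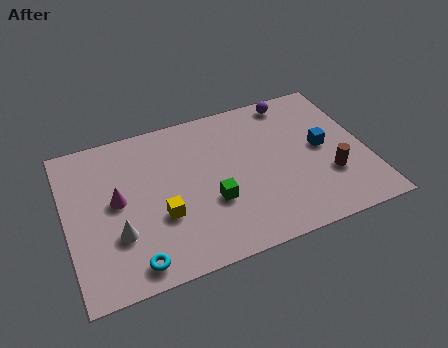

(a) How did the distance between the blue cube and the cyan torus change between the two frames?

+3.3

Before: roughly 5.5 units apart; after: 8.8. That's 3.3 units further apart.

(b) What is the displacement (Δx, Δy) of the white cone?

(-1.4, 1.8)

From the two frames, the white cone sits at roughly (3.4, 0.8) before and (2.0, 2.6) after.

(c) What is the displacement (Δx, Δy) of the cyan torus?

(-1.6, -2.4)

From the two frames, the cyan torus sits at roughly (4.1, 3.4) before and (2.5, 1.0) after.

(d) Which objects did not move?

the green cube and the purple sphere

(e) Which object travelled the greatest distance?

the yellow cube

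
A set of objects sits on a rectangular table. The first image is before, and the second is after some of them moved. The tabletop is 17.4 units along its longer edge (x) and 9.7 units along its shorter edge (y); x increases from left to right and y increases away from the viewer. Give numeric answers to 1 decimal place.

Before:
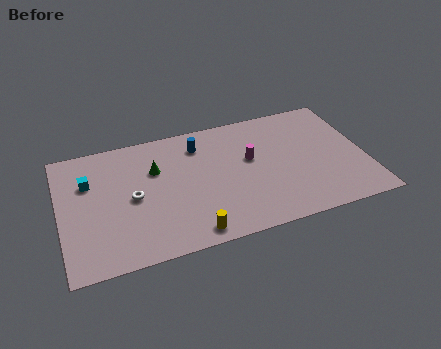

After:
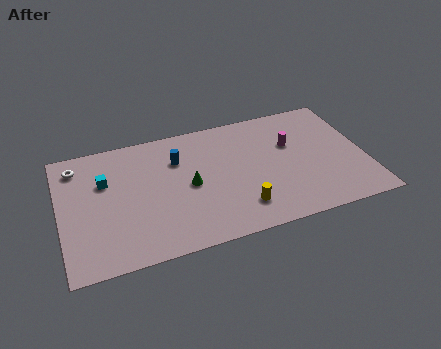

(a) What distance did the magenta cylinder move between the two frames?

2.5

The magenta cylinder moved from about (10.9, 5.7) to (13.3, 6.2), a distance of √(2.4² + 0.5²) ≈ 2.5.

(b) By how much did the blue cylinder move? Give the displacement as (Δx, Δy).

(-1.3, -0.8)

The blue cylinder started near (8.1, 7.7) and ended near (6.8, 6.9).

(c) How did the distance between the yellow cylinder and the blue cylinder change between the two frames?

-0.9

Before: roughly 6.7 units apart; after: 5.8. That's 0.9 units closer together.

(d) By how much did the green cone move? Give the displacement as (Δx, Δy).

(1.8, -1.8)

The green cone started near (5.5, 6.5) and ended near (7.3, 4.7).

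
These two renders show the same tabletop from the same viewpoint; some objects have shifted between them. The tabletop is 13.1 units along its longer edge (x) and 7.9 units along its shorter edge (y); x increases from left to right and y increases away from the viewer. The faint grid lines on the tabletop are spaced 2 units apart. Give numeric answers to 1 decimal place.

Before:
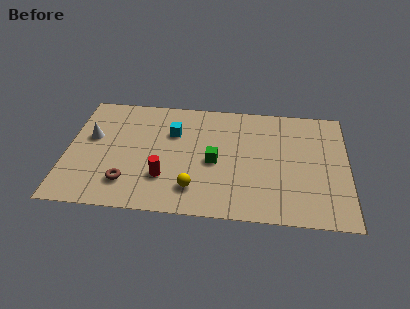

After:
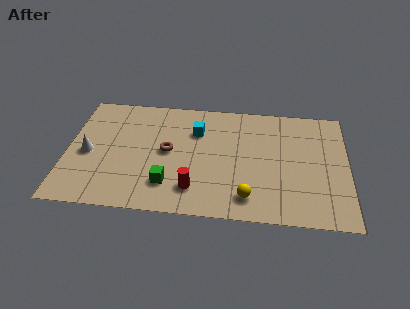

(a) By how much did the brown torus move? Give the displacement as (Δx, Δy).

(1.8, 2.3)

The brown torus was at about (2.9, 1.8) and moved to about (4.7, 4.1).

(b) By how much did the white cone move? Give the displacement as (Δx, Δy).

(-0.1, -1.1)

The white cone started near (1.1, 4.7) and ended near (1.0, 3.6).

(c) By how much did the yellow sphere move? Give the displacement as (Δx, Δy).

(2.5, -0.3)

The yellow sphere started near (6.0, 1.7) and ended near (8.5, 1.4).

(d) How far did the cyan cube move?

1.1

The cyan cube moved from about (4.9, 5.4) to (6.0, 5.6), a distance of √(1.1² + 0.2²) ≈ 1.1.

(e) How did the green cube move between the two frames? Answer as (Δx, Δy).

(-2.1, -1.7)

The green cube was at about (6.9, 3.6) and moved to about (4.8, 1.9).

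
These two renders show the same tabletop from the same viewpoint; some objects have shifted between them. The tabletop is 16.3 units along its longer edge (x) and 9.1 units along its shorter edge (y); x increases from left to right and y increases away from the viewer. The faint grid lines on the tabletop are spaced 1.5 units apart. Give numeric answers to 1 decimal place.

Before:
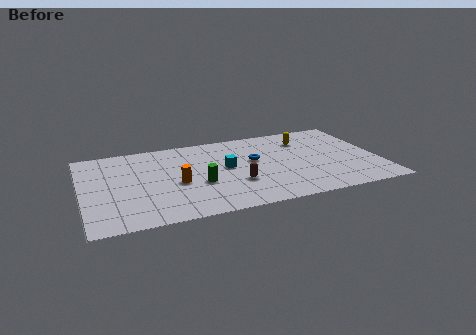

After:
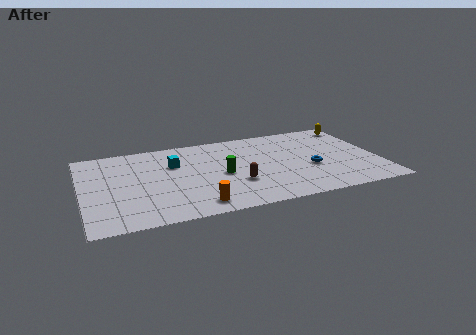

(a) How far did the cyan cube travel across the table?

3.0

The cyan cube was near (7.9, 4.9) before and (5.1, 6.1) after, so it travelled √(2.8² + 1.2²) ≈ 3.0 units.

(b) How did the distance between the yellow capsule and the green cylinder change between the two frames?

+1.6

The distance was about 7.1 in the first image and 8.7 in the second, so they moved 1.6 units further apart.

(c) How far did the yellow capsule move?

3.1

From (12.5, 6.9) to (15.5, 7.8), the yellow capsule covered √(3.0² + 0.9²) ≈ 3.1 units.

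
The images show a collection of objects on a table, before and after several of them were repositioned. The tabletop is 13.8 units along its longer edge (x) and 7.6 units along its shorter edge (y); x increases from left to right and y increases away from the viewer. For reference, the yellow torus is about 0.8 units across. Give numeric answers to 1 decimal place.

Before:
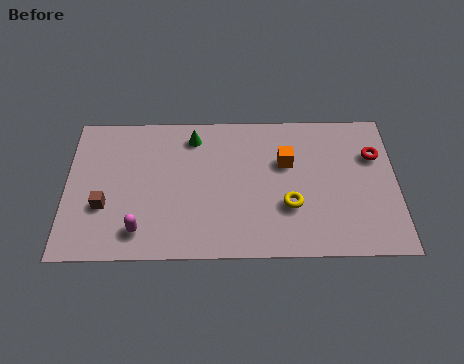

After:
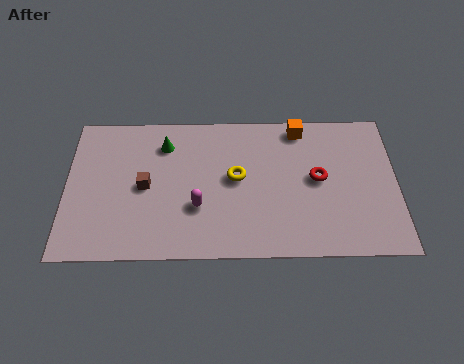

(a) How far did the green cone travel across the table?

1.3

The green cone was near (5.3, 6.3) before and (4.1, 5.9) after, so it travelled √(1.2² + 0.4²) ≈ 1.3 units.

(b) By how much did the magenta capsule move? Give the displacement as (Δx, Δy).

(2.4, 1.2)

The magenta capsule started near (3.1, 1.4) and ended near (5.5, 2.6).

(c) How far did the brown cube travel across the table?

2.0

From (1.6, 2.7) to (3.3, 3.7), the brown cube covered √(1.7² + 1.0²) ≈ 2.0 units.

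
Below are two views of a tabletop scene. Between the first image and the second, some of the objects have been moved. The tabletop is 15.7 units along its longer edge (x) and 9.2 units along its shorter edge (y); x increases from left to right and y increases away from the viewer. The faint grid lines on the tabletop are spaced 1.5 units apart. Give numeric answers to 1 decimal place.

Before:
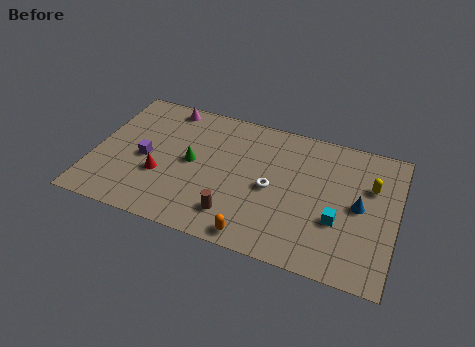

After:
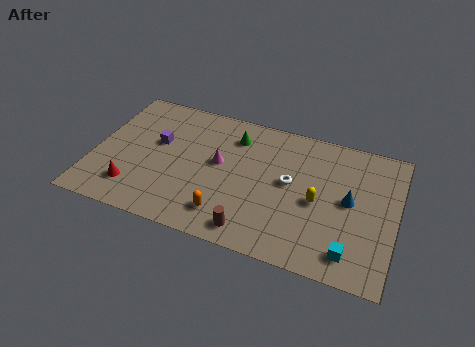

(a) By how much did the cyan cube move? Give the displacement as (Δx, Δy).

(0.8, -1.8)

The cyan cube was at about (12.8, 3.3) and moved to about (13.6, 1.5).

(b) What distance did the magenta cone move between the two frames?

4.4

From (3.4, 8.2) to (6.5, 5.1), the magenta cone covered √(3.1² + 3.1²) ≈ 4.4 units.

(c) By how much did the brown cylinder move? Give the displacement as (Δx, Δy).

(1.0, -0.7)

From the two frames, the brown cylinder sits at roughly (7.6, 1.9) before and (8.6, 1.2) after.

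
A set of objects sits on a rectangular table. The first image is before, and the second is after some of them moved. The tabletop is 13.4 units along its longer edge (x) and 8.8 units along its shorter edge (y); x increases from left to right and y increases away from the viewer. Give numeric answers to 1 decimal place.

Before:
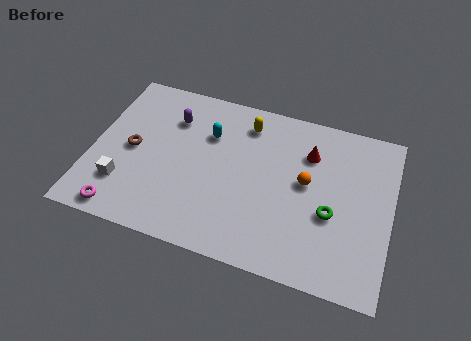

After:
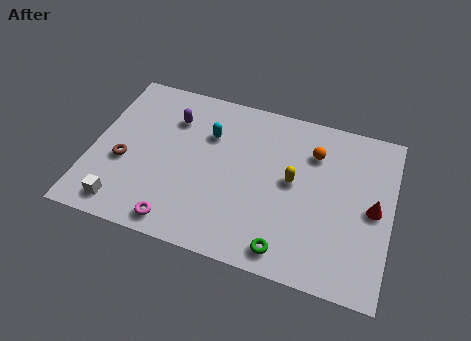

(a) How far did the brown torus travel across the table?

0.9

The brown torus moved from about (1.8, 4.3) to (1.5, 3.5), a distance of √(0.3² + 0.8²) ≈ 0.9.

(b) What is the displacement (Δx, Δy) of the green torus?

(-1.8, -2.4)

The green torus was at about (10.8, 3.5) and moved to about (9.0, 1.1).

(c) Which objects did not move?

the purple capsule and the cyan capsule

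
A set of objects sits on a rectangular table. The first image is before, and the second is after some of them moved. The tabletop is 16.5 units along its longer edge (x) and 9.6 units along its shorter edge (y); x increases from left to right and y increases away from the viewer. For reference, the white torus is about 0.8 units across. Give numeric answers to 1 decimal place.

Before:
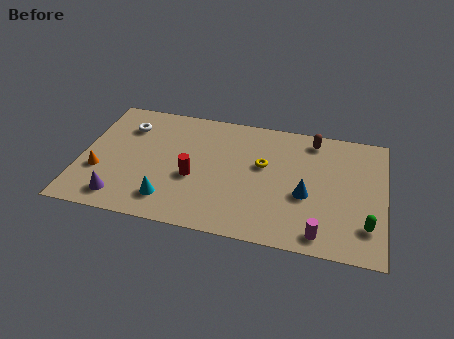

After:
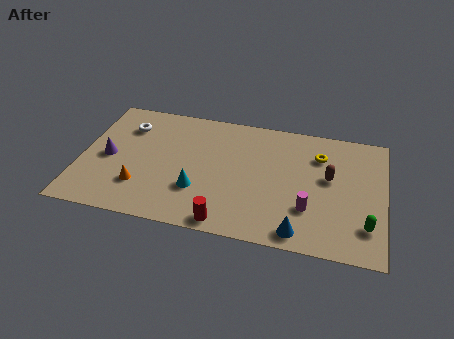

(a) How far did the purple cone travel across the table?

3.1

The purple cone was near (2.4, 1.5) before and (1.5, 4.5) after, so it travelled √(0.9² + 3.0²) ≈ 3.1 units.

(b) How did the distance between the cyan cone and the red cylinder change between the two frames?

+0.4

They were about 2.3 units apart before and 2.7 after — 0.4 units further apart.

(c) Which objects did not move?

the green capsule and the white torus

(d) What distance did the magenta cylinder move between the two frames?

1.8

The magenta cylinder moved from about (13.2, 1.2) to (12.5, 2.9), a distance of √(0.7² + 1.7²) ≈ 1.8.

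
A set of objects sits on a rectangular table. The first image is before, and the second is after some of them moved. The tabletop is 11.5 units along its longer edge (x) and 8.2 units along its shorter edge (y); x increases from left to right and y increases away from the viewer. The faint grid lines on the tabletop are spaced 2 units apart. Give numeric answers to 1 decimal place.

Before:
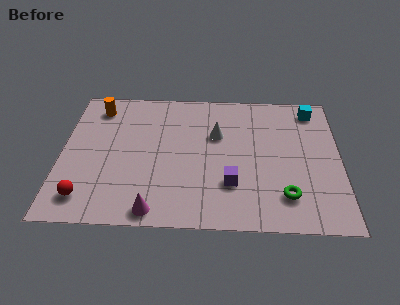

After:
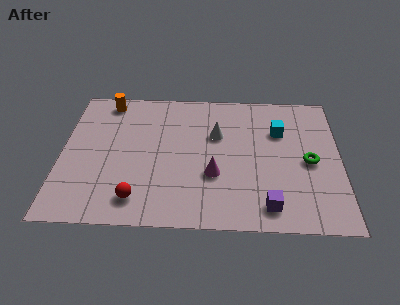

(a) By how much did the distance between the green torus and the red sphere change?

-0.7

They were about 8.1 units apart before and 7.4 after — 0.7 units closer together.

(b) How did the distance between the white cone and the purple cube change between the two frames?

+1.6

The distance was about 3.0 in the first image and 4.6 in the second, so they moved 1.6 units further apart.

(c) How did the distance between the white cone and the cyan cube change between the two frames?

-1.7

They were about 4.3 units apart before and 2.6 after — 1.7 units closer together.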